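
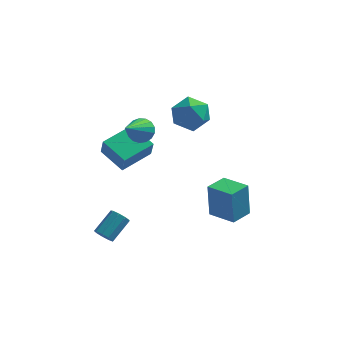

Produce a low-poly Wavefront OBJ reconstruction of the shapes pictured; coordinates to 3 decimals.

v 0.887 1.831 2.988
v 1.462 2.25 2.116
v 0.698 0.25 2.104
v 1.273 0.669 1.232
v 1.798 0.463 2.205
v 1.915 1.44 2.751
v 0.245 1.06 1.469
v 0.362 2.037 2.015
v 1.064 1.773 1.177
v 2.025 1.404 1.632
v 0.135 1.096 2.588
v 1.096 0.727 3.043
v 3.689 -4.169 -1.693
v 3.564 -3.955 0.181
v 2.451 -3.323 -1.872
v 2.326 -3.109 0.002
v 4.394 -3.151 -1.762
v 4.269 -2.937 0.112
v 3.156 -2.305 -1.941
v 3.031 -2.091 -0.067
v -2.741 -3.361 -3.978
v -2.253 -3.648 -4.045
v -1.551 -2.646 -3.229
v -2.039 -2.359 -3.162
v -2.294 -3.386 -4.331
v -1.592 -2.385 -3.515
v -2.544 -3.113 -4.452
v -1.843 -2.111 -3.636
v -2.886 -2.955 -4.351
v -2.185 -1.953 -3.535
v -3.16 -2.987 -4.075
v -2.459 -1.986 -3.26
v -3.238 -3.195 -3.754
v -2.536 -2.193 -2.939
v -3.083 -3.479 -3.538
v -2.381 -2.478 -2.722
v -2.768 -3.709 -3.527
v -2.066 -2.707 -2.712
v -2.44 -3.775 -3.727
v -1.738 -2.774 -2.912
v -3.128 -1.114 0.672
v -2.948 -1.536 1.727
v -1.874 0.234 0.998
v -1.694 -0.188 2.053
v -1.946 -2.072 0.087
v -1.766 -2.494 1.142
v -0.692 -0.724 0.413
v -0.512 -1.146 1.468
v -1.089 -1.403 2.614
v -0.523 -1.815 2.377
v -1.671 -2.897 3.826
v -0.39 -1.642 2.655
v -0.417 -1.413 2.924
v -0.599 -1.182 3.122
v -0.892 -1.001 3.204
v -1.231 -0.913 3.151
v -1.537 -0.936 2.974
v -1.741 -1.067 2.716
v -1.795 -1.274 2.434
v -1.688 -1.511 2.193
v -1.444 -1.723 2.049
v -1.118 -1.861 2.034
v -0.786 -1.895 2.153
f 1 12 6
f 1 6 2
f 1 2 8
f 1 8 11
f 1 11 12
f 2 6 10
f 6 12 5
f 12 11 3
f 11 8 7
f 8 2 9
f 4 10 5
f 4 5 3
f 4 3 7
f 4 7 9
f 4 9 10
f 5 10 6
f 3 5 12
f 7 3 11
f 9 7 8
f 10 9 2
f 14 16 13
f 17 14 13
f 13 16 15
f 15 17 13
f 14 20 16
f 18 14 17
f 18 20 14
f 16 20 15
f 19 17 15
f 15 20 19
f 19 18 17
f 20 18 19
f 22 21 25
f 22 25 23
f 23 25 26
f 23 26 24
f 25 21 27
f 25 27 26
f 26 27 28
f 26 28 24
f 27 21 29
f 27 29 28
f 28 29 30
f 28 30 24
f 29 21 31
f 29 31 30
f 30 31 32
f 30 32 24
f 31 21 33
f 31 33 32
f 32 33 34
f 32 34 24
f 33 21 35
f 33 35 34
f 34 35 36
f 34 36 24
f 35 21 37
f 35 37 36
f 36 37 38
f 36 38 24
f 37 21 39
f 37 39 38
f 38 39 40
f 38 40 24
f 39 21 22
f 39 22 40
f 40 22 23
f 40 23 24
f 42 44 41
f 45 42 41
f 41 44 43
f 43 45 41
f 42 48 44
f 46 42 45
f 46 48 42
f 44 48 43
f 47 45 43
f 43 48 47
f 47 46 45
f 48 46 47
f 50 49 52
f 50 52 51
f 52 49 53
f 52 53 51
f 53 49 54
f 53 54 51
f 54 49 55
f 54 55 51
f 55 49 56
f 55 56 51
f 56 49 57
f 56 57 51
f 57 49 58
f 57 58 51
f 58 49 59
f 58 59 51
f 59 49 60
f 59 60 51
f 60 49 61
f 60 61 51
f 61 49 62
f 61 62 51
f 62 49 63
f 62 63 51
f 63 49 50
f 63 50 51



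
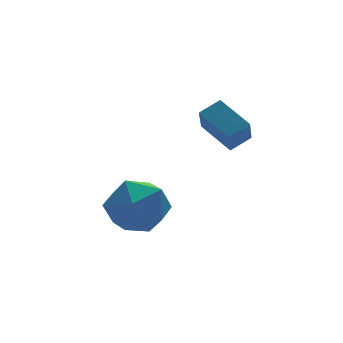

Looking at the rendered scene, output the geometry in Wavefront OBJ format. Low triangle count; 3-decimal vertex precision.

v -1.236 2.254 3.787
v -1.708 3.494 4.465
v -0.835 2.937 2.819
v -1.308 4.176 3.498
v -0.432 2.344 4.182
v -0.905 3.583 4.861
v -0.032 3.026 3.215
v -0.504 4.266 3.893
v -4.992 3.771 0.75
v -4.482 4.138 -0.332
v -3.178 3.142 1.392
v -2.668 3.509 0.31
v -3.092 4.361 1.123
v -4.213 4.749 0.726
v -3.447 2.531 0.334
v -4.568 2.919 -0.063
v -3.527 3.372 -0.589
v -3.307 4.503 -0.101
v -4.353 2.777 1.161
v -4.133 3.908 1.649
f 2 4 1
f 5 2 1
f 1 4 3
f 3 5 1
f 2 8 4
f 6 2 5
f 6 8 2
f 4 8 3
f 7 5 3
f 3 8 7
f 7 6 5
f 8 6 7
f 9 20 14
f 9 14 10
f 9 10 16
f 9 16 19
f 9 19 20
f 10 14 18
f 14 20 13
f 20 19 11
f 19 16 15
f 16 10 17
f 12 18 13
f 12 13 11
f 12 11 15
f 12 15 17
f 12 17 18
f 13 18 14
f 11 13 20
f 15 11 19
f 17 15 16
f 18 17 10



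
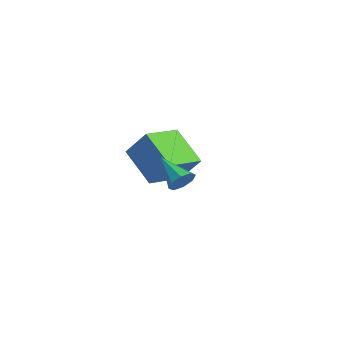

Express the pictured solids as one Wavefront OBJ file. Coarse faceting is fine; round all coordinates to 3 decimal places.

v 3.635 -3.159 2.112
v 3.901 -3.321 2.59
v 2.365 -3.481 2.708
v 3.795 -2.898 2.593
v 3.596 -2.628 2.314
v 3.42 -2.669 1.917
v 3.37 -2.997 1.634
v 3.476 -3.42 1.631
v 3.675 -3.691 1.91
v 3.851 -3.65 2.307
v -0.781 -1.43 -0.975
v -0.114 -2.968 -0.439
v -2.339 -1.789 -0.065
v -1.672 -3.327 0.471
v -0.248 -0.793 0.189
v 0.419 -2.331 0.725
v -1.806 -1.152 1.099
v -1.139 -2.69 1.635
f 2 1 4
f 2 4 3
f 4 1 5
f 4 5 3
f 5 1 6
f 5 6 3
f 6 1 7
f 6 7 3
f 7 1 8
f 7 8 3
f 8 1 9
f 8 9 3
f 9 1 10
f 9 10 3
f 10 1 2
f 10 2 3
f 12 14 11
f 15 12 11
f 11 14 13
f 13 15 11
f 12 18 14
f 16 12 15
f 16 18 12
f 14 18 13
f 17 15 13
f 13 18 17
f 17 16 15
f 18 16 17



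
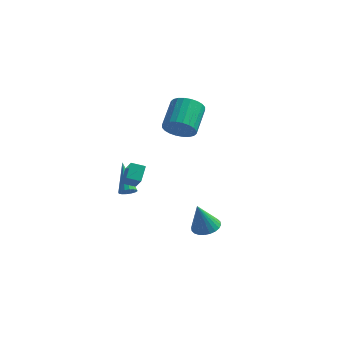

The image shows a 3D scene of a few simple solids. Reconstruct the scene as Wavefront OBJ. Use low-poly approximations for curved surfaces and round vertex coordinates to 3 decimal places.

v -0.09 2.919 1.22
v 0.252 2.494 2.035
v 0.152 4.177 2.954
v -0.19 4.601 2.14
v 0.577 2.605 1.867
v 0.477 4.288 2.786
v 0.8 2.764 1.6
v 0.7 4.447 2.519
v 0.888 2.947 1.276
v 0.788 4.629 2.195
v 0.827 3.125 0.943
v 0.727 4.807 1.862
v 0.626 3.272 0.652
v 0.526 4.954 1.572
v 0.317 3.365 0.448
v 0.217 5.047 1.368
v -0.055 3.39 0.362
v -0.155 5.072 1.281
v -0.432 3.343 0.406
v -0.532 5.026 1.325
v -0.757 3.232 0.574
v -0.857 4.915 1.493
v -0.98 3.073 0.841
v -1.08 4.756 1.76
v -1.068 2.891 1.165
v -1.168 4.573 2.084
v -1.007 2.713 1.498
v -1.107 4.395 2.417
v -0.806 2.566 1.788
v -0.906 4.248 2.708
v -0.497 2.473 1.992
v -0.597 4.155 2.912
v -0.125 2.448 2.079
v -0.225 4.13 2.998
v 3.545 -3.089 -1.818
v 3.993 -3.738 -1.852
v 3.175 -3.431 -0.142
v 4.2 -3.527 -1.763
v 4.306 -3.249 -1.683
v 4.297 -2.947 -1.623
v 4.173 -2.666 -1.593
v 3.953 -2.45 -1.597
v 3.672 -2.331 -1.635
v 3.371 -2.327 -1.7
v 3.096 -2.439 -1.784
v 2.89 -2.65 -1.873
v 2.783 -2.928 -1.953
v 2.792 -3.231 -2.013
v 2.916 -3.511 -2.043
v 3.136 -3.727 -2.039
v 3.418 -3.846 -2.001
v 3.719 -3.85 -1.935
v -2.326 0.91 -3.071
v -1.93 0.822 -2.731
v -3.174 2.27 -1.729
v -1.844 1.03 -2.887
v -1.887 1.206 -3.093
v -2.048 1.303 -3.293
v -2.284 1.295 -3.434
v -2.531 1.183 -3.477
v -2.723 0.999 -3.411
v -2.809 0.791 -3.255
v -2.766 0.615 -3.049
v -2.605 0.518 -2.849
v -2.369 0.526 -2.709
v -2.122 0.637 -2.665
v -1.997 -0.883 -1.176
v -1.388 -1.651 -0.134
v -2.053 -0.055 -0.533
v -1.443 -0.822 0.508
v -1.257 -0.638 -1.428
v -0.647 -1.405 -0.387
v -1.312 0.191 -0.786
v -0.703 -0.577 0.256
f 2 1 5
f 2 5 3
f 3 5 6
f 3 6 4
f 5 1 7
f 5 7 6
f 6 7 8
f 6 8 4
f 7 1 9
f 7 9 8
f 8 9 10
f 8 10 4
f 9 1 11
f 9 11 10
f 10 11 12
f 10 12 4
f 11 1 13
f 11 13 12
f 12 13 14
f 12 14 4
f 13 1 15
f 13 15 14
f 14 15 16
f 14 16 4
f 15 1 17
f 15 17 16
f 16 17 18
f 16 18 4
f 17 1 19
f 17 19 18
f 18 19 20
f 18 20 4
f 19 1 21
f 19 21 20
f 20 21 22
f 20 22 4
f 21 1 23
f 21 23 22
f 22 23 24
f 22 24 4
f 23 1 25
f 23 25 24
f 24 25 26
f 24 26 4
f 25 1 27
f 25 27 26
f 26 27 28
f 26 28 4
f 27 1 29
f 27 29 28
f 28 29 30
f 28 30 4
f 29 1 31
f 29 31 30
f 30 31 32
f 30 32 4
f 31 1 33
f 31 33 32
f 32 33 34
f 32 34 4
f 33 1 2
f 33 2 34
f 34 2 3
f 34 3 4
f 36 35 38
f 36 38 37
f 38 35 39
f 38 39 37
f 39 35 40
f 39 40 37
f 40 35 41
f 40 41 37
f 41 35 42
f 41 42 37
f 42 35 43
f 42 43 37
f 43 35 44
f 43 44 37
f 44 35 45
f 44 45 37
f 45 35 46
f 45 46 37
f 46 35 47
f 46 47 37
f 47 35 48
f 47 48 37
f 48 35 49
f 48 49 37
f 49 35 50
f 49 50 37
f 50 35 51
f 50 51 37
f 51 35 52
f 51 52 37
f 52 35 36
f 52 36 37
f 54 53 56
f 54 56 55
f 56 53 57
f 56 57 55
f 57 53 58
f 57 58 55
f 58 53 59
f 58 59 55
f 59 53 60
f 59 60 55
f 60 53 61
f 60 61 55
f 61 53 62
f 61 62 55
f 62 53 63
f 62 63 55
f 63 53 64
f 63 64 55
f 64 53 65
f 64 65 55
f 65 53 66
f 65 66 55
f 66 53 54
f 66 54 55
f 68 70 67
f 71 68 67
f 67 70 69
f 69 71 67
f 68 74 70
f 72 68 71
f 72 74 68
f 70 74 69
f 73 71 69
f 69 74 73
f 73 72 71
f 74 72 73



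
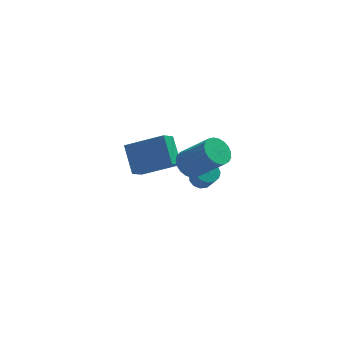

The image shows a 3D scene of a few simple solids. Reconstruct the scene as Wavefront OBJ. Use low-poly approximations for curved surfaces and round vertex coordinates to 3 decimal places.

v 1.587 2.301 -3.796
v 2.115 2.631 -3.698
v 2.38 1.889 -2.626
v 1.853 1.559 -2.724
v 1.858 2.798 -3.519
v 2.123 2.056 -2.447
v 1.515 2.807 -3.428
v 1.78 2.065 -2.356
v 1.195 2.655 -3.453
v 1.46 1.914 -2.382
v 1 2.391 -3.588
v 1.265 1.649 -2.516
v 0.991 2.098 -3.788
v 1.256 1.357 -2.717
v 1.171 1.87 -3.991
v 1.437 1.128 -2.92
v 1.484 1.778 -4.132
v 1.749 1.036 -3.06
v 1.83 1.852 -4.166
v 2.095 1.111 -3.095
v 2.098 2.069 -4.083
v 2.363 1.327 -3.011
v 2.205 2.359 -3.908
v 2.47 1.617 -2.837
v -1.552 -0.727 -0.727
v -2.054 -1.463 -0.032
v -1.843 0.509 0.374
v -2.345 -0.227 1.068
v 0.285 -1.113 0.192
v -0.217 -1.849 0.886
v -0.006 0.123 1.292
v -0.508 -0.613 1.987
v 0.478 -2.987 1.751
v 1.084 -2.995 1.244
v 2.309 -3.742 2.723
v 1.702 -3.733 3.229
v 1.109 -2.695 1.375
v 2.333 -3.442 2.854
v 1.024 -2.445 1.571
v 2.249 -3.192 3.05
v 0.845 -2.289 1.798
v 2.07 -3.036 3.277
v 0.603 -2.254 2.017
v 1.828 -3 3.496
v 0.339 -2.345 2.19
v 1.564 -3.092 3.668
v 0.099 -2.547 2.287
v 1.324 -3.294 3.765
v -0.076 -2.825 2.291
v 1.149 -3.572 3.769
v -0.155 -3.131 2.202
v 1.07 -3.878 3.68
v -0.124 -3.412 2.034
v 1.1 -4.159 3.513
v 0.01 -3.62 1.818
v 1.235 -4.367 3.297
v 0.226 -3.718 1.59
v 1.45 -4.465 3.069
v 0.484 -3.689 1.39
v 1.709 -4.436 2.868
v 0.742 -3.539 1.252
v 1.967 -4.286 2.731
v 0.954 -3.294 1.201
v 2.179 -4.041 2.679
f 2 1 5
f 2 5 3
f 3 5 6
f 3 6 4
f 5 1 7
f 5 7 6
f 6 7 8
f 6 8 4
f 7 1 9
f 7 9 8
f 8 9 10
f 8 10 4
f 9 1 11
f 9 11 10
f 10 11 12
f 10 12 4
f 11 1 13
f 11 13 12
f 12 13 14
f 12 14 4
f 13 1 15
f 13 15 14
f 14 15 16
f 14 16 4
f 15 1 17
f 15 17 16
f 16 17 18
f 16 18 4
f 17 1 19
f 17 19 18
f 18 19 20
f 18 20 4
f 19 1 21
f 19 21 20
f 20 21 22
f 20 22 4
f 21 1 23
f 21 23 22
f 22 23 24
f 22 24 4
f 23 1 2
f 23 2 24
f 24 2 3
f 24 3 4
f 26 28 25
f 29 26 25
f 25 28 27
f 27 29 25
f 26 32 28
f 30 26 29
f 30 32 26
f 28 32 27
f 31 29 27
f 27 32 31
f 31 30 29
f 32 30 31
f 34 33 37
f 34 37 35
f 35 37 38
f 35 38 36
f 37 33 39
f 37 39 38
f 38 39 40
f 38 40 36
f 39 33 41
f 39 41 40
f 40 41 42
f 40 42 36
f 41 33 43
f 41 43 42
f 42 43 44
f 42 44 36
f 43 33 45
f 43 45 44
f 44 45 46
f 44 46 36
f 45 33 47
f 45 47 46
f 46 47 48
f 46 48 36
f 47 33 49
f 47 49 48
f 48 49 50
f 48 50 36
f 49 33 51
f 49 51 50
f 50 51 52
f 50 52 36
f 51 33 53
f 51 53 52
f 52 53 54
f 52 54 36
f 53 33 55
f 53 55 54
f 54 55 56
f 54 56 36
f 55 33 57
f 55 57 56
f 56 57 58
f 56 58 36
f 57 33 59
f 57 59 58
f 58 59 60
f 58 60 36
f 59 33 61
f 59 61 60
f 60 61 62
f 60 62 36
f 61 33 63
f 61 63 62
f 62 63 64
f 62 64 36
f 63 33 34
f 63 34 64
f 64 34 35
f 64 35 36



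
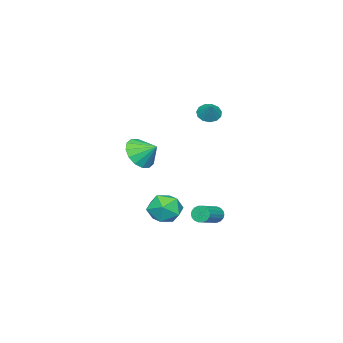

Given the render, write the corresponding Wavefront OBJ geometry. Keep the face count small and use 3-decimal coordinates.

v -4.011 0.657 2.032
v -3.66 0.08 2.116
v -3.389 1.143 2.768
v -3.483 0.275 1.837
v -3.473 0.591 1.621
v -3.634 0.928 1.535
v -3.915 1.179 1.606
v -4.226 1.264 1.813
v -4.469 1.156 2.089
v -4.567 0.89 2.347
v -4.488 0.55 2.505
v -4.257 0.244 2.512
v -3.949 0.069 2.367
v -0.467 -1.416 -0.151
v -0.005 -1.947 0.655
v -0.493 -0.404 0.531
v 0.416 -1.738 0.362
v 0.6 -1.443 -0.069
v 0.498 -1.14 -0.522
v 0.138 -0.912 -0.875
v -0.384 -0.818 -1.035
v -0.929 -0.885 -0.957
v -1.349 -1.094 -0.663
v -1.533 -1.389 -0.232
v -1.432 -1.691 0.221
v -1.072 -1.92 0.574
v -0.549 -2.013 0.733
v 2.468 2.941 -1.998
v 3.066 2.937 -1.158
v 3.394 1.723 -2.662
v 3.992 1.719 -1.822
v 3.019 1.384 -1.764
v 2.447 2.137 -1.353
v 4.013 2.523 -2.467
v 3.441 3.276 -2.056
v 4.021 2.679 -1.448
v 3.406 1.975 -1.014
v 3.054 2.685 -2.806
v 2.439 1.981 -2.372
v -0.17 3.231 -3.429
v 0.015 2.992 -3.876
v 1.456 2.99 -3.278
v 1.27 3.229 -2.831
v 0.036 3.225 -3.928
v 1.477 3.224 -3.33
v 0.017 3.46 -3.88
v 1.458 3.459 -3.283
v -0.039 3.65 -3.744
v 1.402 3.648 -3.146
v -0.122 3.756 -3.545
v 1.319 3.754 -2.947
v -0.214 3.758 -3.323
v 1.227 3.757 -2.725
v -0.297 3.656 -3.122
v 1.144 3.655 -2.524
v -0.356 3.47 -2.982
v 1.085 3.468 -2.384
v -0.377 3.236 -2.93
v 1.064 3.235 -2.332
v -0.358 3.001 -2.977
v 1.083 3 -2.38
v -0.302 2.812 -3.114
v 1.139 2.81 -2.516
v -0.219 2.706 -3.313
v 1.222 2.704 -2.715
v -0.127 2.703 -3.535
v 1.314 2.702 -2.937
v -0.044 2.805 -3.736
v 1.397 2.804 -3.138
f 2 1 4
f 2 4 3
f 4 1 5
f 4 5 3
f 5 1 6
f 5 6 3
f 6 1 7
f 6 7 3
f 7 1 8
f 7 8 3
f 8 1 9
f 8 9 3
f 9 1 10
f 9 10 3
f 10 1 11
f 10 11 3
f 11 1 12
f 11 12 3
f 12 1 13
f 12 13 3
f 13 1 2
f 13 2 3
f 15 14 17
f 15 17 16
f 17 14 18
f 17 18 16
f 18 14 19
f 18 19 16
f 19 14 20
f 19 20 16
f 20 14 21
f 20 21 16
f 21 14 22
f 21 22 16
f 22 14 23
f 22 23 16
f 23 14 24
f 23 24 16
f 24 14 25
f 24 25 16
f 25 14 26
f 25 26 16
f 26 14 27
f 26 27 16
f 27 14 15
f 27 15 16
f 28 39 33
f 28 33 29
f 28 29 35
f 28 35 38
f 28 38 39
f 29 33 37
f 33 39 32
f 39 38 30
f 38 35 34
f 35 29 36
f 31 37 32
f 31 32 30
f 31 30 34
f 31 34 36
f 31 36 37
f 32 37 33
f 30 32 39
f 34 30 38
f 36 34 35
f 37 36 29
f 41 40 44
f 41 44 42
f 42 44 45
f 42 45 43
f 44 40 46
f 44 46 45
f 45 46 47
f 45 47 43
f 46 40 48
f 46 48 47
f 47 48 49
f 47 49 43
f 48 40 50
f 48 50 49
f 49 50 51
f 49 51 43
f 50 40 52
f 50 52 51
f 51 52 53
f 51 53 43
f 52 40 54
f 52 54 53
f 53 54 55
f 53 55 43
f 54 40 56
f 54 56 55
f 55 56 57
f 55 57 43
f 56 40 58
f 56 58 57
f 57 58 59
f 57 59 43
f 58 40 60
f 58 60 59
f 59 60 61
f 59 61 43
f 60 40 62
f 60 62 61
f 61 62 63
f 61 63 43
f 62 40 64
f 62 64 63
f 63 64 65
f 63 65 43
f 64 40 66
f 64 66 65
f 65 66 67
f 65 67 43
f 66 40 68
f 66 68 67
f 67 68 69
f 67 69 43
f 68 40 41
f 68 41 69
f 69 41 42
f 69 42 43



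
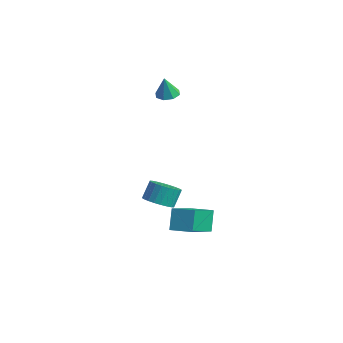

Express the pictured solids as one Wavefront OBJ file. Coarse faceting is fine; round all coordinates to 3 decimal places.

v -3.685 -0.342 2.164
v -3.389 -0.845 2.076
v -3.695 -0.538 3.256
v -3.115 -0.492 2.142
v -3.174 -0.051 2.221
v -3.533 0.219 2.266
v -3.981 0.161 2.251
v -4.255 -0.192 2.185
v -4.195 -0.632 2.107
v -3.836 -0.903 2.061
v -2.306 -2.116 -3.765
v -1.686 -2.487 -3.446
v -1.793 -1.934 -2.596
v -2.414 -1.564 -2.915
v -1.549 -2.248 -3.584
v -1.656 -1.696 -2.734
v -1.527 -1.989 -3.75
v -1.634 -1.436 -2.899
v -1.624 -1.75 -3.918
v -1.731 -1.197 -3.067
v -1.824 -1.566 -4.062
v -1.931 -1.013 -3.212
v -2.098 -1.466 -4.162
v -2.205 -0.913 -3.312
v -2.404 -1.465 -4.201
v -2.511 -0.912 -3.351
v -2.695 -1.563 -4.174
v -2.802 -1.01 -3.324
v -2.927 -1.746 -4.084
v -3.034 -1.193 -3.234
v -3.064 -1.984 -3.946
v -3.171 -1.432 -3.096
v -3.086 -2.244 -3.781
v -3.193 -1.691 -2.93
v -2.989 -2.483 -3.613
v -3.096 -1.93 -2.762
v -2.789 -2.667 -3.468
v -2.896 -2.114 -2.618
v -2.515 -2.767 -3.368
v -2.622 -2.214 -2.518
v -2.209 -2.768 -3.329
v -2.316 -2.215 -2.479
v -1.918 -2.67 -3.356
v -2.025 -2.117 -2.506
v 0.761 -2.814 -2.269
v 1.44 -4.527 -1.143
v 1.707 -2.338 -2.117
v 2.387 -4.052 -0.991
v 1.153 -3.288 -3.229
v 1.833 -5.002 -2.103
v 2.1 -2.813 -3.077
v 2.779 -4.526 -1.951
f 2 1 4
f 2 4 3
f 4 1 5
f 4 5 3
f 5 1 6
f 5 6 3
f 6 1 7
f 6 7 3
f 7 1 8
f 7 8 3
f 8 1 9
f 8 9 3
f 9 1 10
f 9 10 3
f 10 1 2
f 10 2 3
f 12 11 15
f 12 15 13
f 13 15 16
f 13 16 14
f 15 11 17
f 15 17 16
f 16 17 18
f 16 18 14
f 17 11 19
f 17 19 18
f 18 19 20
f 18 20 14
f 19 11 21
f 19 21 20
f 20 21 22
f 20 22 14
f 21 11 23
f 21 23 22
f 22 23 24
f 22 24 14
f 23 11 25
f 23 25 24
f 24 25 26
f 24 26 14
f 25 11 27
f 25 27 26
f 26 27 28
f 26 28 14
f 27 11 29
f 27 29 28
f 28 29 30
f 28 30 14
f 29 11 31
f 29 31 30
f 30 31 32
f 30 32 14
f 31 11 33
f 31 33 32
f 32 33 34
f 32 34 14
f 33 11 35
f 33 35 34
f 34 35 36
f 34 36 14
f 35 11 37
f 35 37 36
f 36 37 38
f 36 38 14
f 37 11 39
f 37 39 38
f 38 39 40
f 38 40 14
f 39 11 41
f 39 41 40
f 40 41 42
f 40 42 14
f 41 11 43
f 41 43 42
f 42 43 44
f 42 44 14
f 43 11 12
f 43 12 44
f 44 12 13
f 44 13 14
f 46 48 45
f 49 46 45
f 45 48 47
f 47 49 45
f 46 52 48
f 50 46 49
f 50 52 46
f 48 52 47
f 51 49 47
f 47 52 51
f 51 50 49
f 52 50 51



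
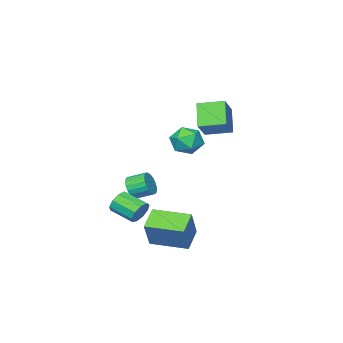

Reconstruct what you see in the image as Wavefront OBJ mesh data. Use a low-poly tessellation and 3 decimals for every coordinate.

v 0.521 -1.731 -3.083
v 0.998 -1.826 -3.654
v 1.357 -3.184 -3.128
v 0.879 -3.089 -2.557
v 1.24 -1.609 -3.258
v 1.599 -2.966 -2.731
v 1.145 -1.448 -2.779
v 1.504 -2.806 -2.253
v 0.758 -1.42 -2.444
v 1.117 -2.778 -1.917
v 0.26 -1.538 -2.407
v 0.619 -2.895 -1.88
v -0.116 -1.746 -2.687
v 0.243 -3.103 -2.16
v -0.194 -1.947 -3.152
v 0.164 -3.305 -2.626
v 0.062 -2.047 -3.585
v 0.421 -3.405 -3.059
v 0.532 -1.999 -3.783
v 0.891 -3.357 -3.257
v -3.505 -1.249 3.325
v -2.4 -0.609 4.371
v -4.431 -0.087 3.592
v -3.327 0.553 4.638
v -2.813 -0.413 2.082
v -1.709 0.227 3.128
v -3.74 0.749 2.349
v -2.635 1.389 3.395
v 1.037 0.222 -3.274
v 1.836 0.72 -1.647
v 0.017 2.045 -3.332
v 0.816 2.544 -1.705
v 2.104 0.796 -3.975
v 2.903 1.295 -2.348
v 1.084 2.62 -4.033
v 1.883 3.118 -2.406
v -0.29 -3.365 -2.025
v 0.191 -3.328 -1.424
v -0.409 -2.498 -0.995
v -0.89 -2.535 -1.595
v 0.326 -3.123 -1.631
v -0.274 -2.294 -1.201
v 0.354 -2.96 -1.905
v -0.246 -2.131 -1.475
v 0.271 -2.868 -2.2
v -0.329 -2.038 -1.77
v 0.091 -2.861 -2.465
v -0.509 -2.032 -2.035
v -0.154 -2.941 -2.653
v -0.755 -2.112 -2.224
v -0.424 -3.095 -2.733
v -1.024 -2.265 -2.304
v -0.67 -3.295 -2.691
v -1.27 -2.466 -2.261
v -0.851 -3.507 -2.533
v -1.451 -2.678 -2.104
v -0.934 -3.695 -2.287
v -1.534 -2.865 -1.858
v -0.906 -3.825 -1.996
v -1.506 -2.996 -1.567
v -0.772 -3.876 -1.71
v -1.372 -3.047 -1.281
v -0.554 -3.839 -1.479
v -1.154 -3.009 -1.049
v -0.291 -3.719 -1.341
v -0.891 -2.89 -0.912
v -0.027 -3.538 -1.322
v -0.627 -2.709 -0.893
v -1.892 -0.446 1.305
v -1.487 -1.101 1.957
v -3.173 -1.439 1.103
v -2.768 -2.094 1.755
v -3.112 -1.204 2.083
v -2.321 -0.59 2.208
v -2.339 -1.95 0.852
v -1.548 -1.336 0.977
v -1.763 -2.031 1.677
v -2.241 -1.57 2.438
v -2.419 -0.97 0.622
v -2.897 -0.509 1.383
f 2 1 5
f 2 5 3
f 3 5 6
f 3 6 4
f 5 1 7
f 5 7 6
f 6 7 8
f 6 8 4
f 7 1 9
f 7 9 8
f 8 9 10
f 8 10 4
f 9 1 11
f 9 11 10
f 10 11 12
f 10 12 4
f 11 1 13
f 11 13 12
f 12 13 14
f 12 14 4
f 13 1 15
f 13 15 14
f 14 15 16
f 14 16 4
f 15 1 17
f 15 17 16
f 16 17 18
f 16 18 4
f 17 1 19
f 17 19 18
f 18 19 20
f 18 20 4
f 19 1 2
f 19 2 20
f 20 2 3
f 20 3 4
f 22 24 21
f 25 22 21
f 21 24 23
f 23 25 21
f 22 28 24
f 26 22 25
f 26 28 22
f 24 28 23
f 27 25 23
f 23 28 27
f 27 26 25
f 28 26 27
f 30 32 29
f 33 30 29
f 29 32 31
f 31 33 29
f 30 36 32
f 34 30 33
f 34 36 30
f 32 36 31
f 35 33 31
f 31 36 35
f 35 34 33
f 36 34 35
f 38 37 41
f 38 41 39
f 39 41 42
f 39 42 40
f 41 37 43
f 41 43 42
f 42 43 44
f 42 44 40
f 43 37 45
f 43 45 44
f 44 45 46
f 44 46 40
f 45 37 47
f 45 47 46
f 46 47 48
f 46 48 40
f 47 37 49
f 47 49 48
f 48 49 50
f 48 50 40
f 49 37 51
f 49 51 50
f 50 51 52
f 50 52 40
f 51 37 53
f 51 53 52
f 52 53 54
f 52 54 40
f 53 37 55
f 53 55 54
f 54 55 56
f 54 56 40
f 55 37 57
f 55 57 56
f 56 57 58
f 56 58 40
f 57 37 59
f 57 59 58
f 58 59 60
f 58 60 40
f 59 37 61
f 59 61 60
f 60 61 62
f 60 62 40
f 61 37 63
f 61 63 62
f 62 63 64
f 62 64 40
f 63 37 65
f 63 65 64
f 64 65 66
f 64 66 40
f 65 37 67
f 65 67 66
f 66 67 68
f 66 68 40
f 67 37 38
f 67 38 68
f 68 38 39
f 68 39 40
f 69 80 74
f 69 74 70
f 69 70 76
f 69 76 79
f 69 79 80
f 70 74 78
f 74 80 73
f 80 79 71
f 79 76 75
f 76 70 77
f 72 78 73
f 72 73 71
f 72 71 75
f 72 75 77
f 72 77 78
f 73 78 74
f 71 73 80
f 75 71 79
f 77 75 76
f 78 77 70



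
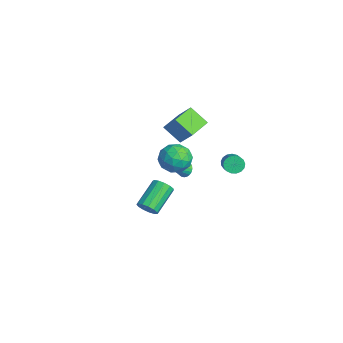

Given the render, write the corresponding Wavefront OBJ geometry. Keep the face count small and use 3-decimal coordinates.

v -4.914 0.59 2.364
v -4.014 1.08 3.54
v -4.089 1.414 1.389
v -3.189 1.905 2.565
v -3.931 -0.665 2.135
v -3.031 -0.174 3.311
v -3.106 0.16 1.16
v -2.206 0.65 2.336
v 1.821 1.821 2.453
v 2.138 2.137 2.01
v 3.255 1.935 2.663
v 2.939 1.619 3.107
v 2.06 2.35 2.209
v 3.177 2.148 2.862
v 1.928 2.442 2.463
v 3.045 2.24 3.117
v 1.771 2.391 2.716
v 2.888 2.19 3.369
v 1.625 2.21 2.908
v 2.743 2.008 3.562
v 1.525 1.94 2.996
v 2.642 1.738 3.65
v 1.493 1.642 2.96
v 2.61 1.44 3.614
v 1.535 1.385 2.808
v 2.653 1.184 3.461
v 1.644 1.229 2.574
v 2.761 1.027 3.228
v 1.793 1.207 2.313
v 2.91 1.006 2.966
v 1.948 1.327 2.084
v 3.066 1.125 2.737
v 2.075 1.559 1.939
v 3.192 1.358 2.593
v 2.143 1.852 1.913
v 3.26 1.65 2.566
v 0.744 -0.3 2.926
v 1.226 -0.713 2.049
v 0.614 -1.907 3.611
v 1.096 -2.32 2.734
v 1.661 -1.707 3.425
v 1.742 -0.713 3.001
v 0.098 -1.907 2.659
v 0.179 -0.913 2.235
v 0.827 -1.706 1.884
v 1.794 -1.582 2.357
v 0.046 -1.038 3.303
v 1.013 -0.914 3.776
v 0.997 -0.365 2.427
v 0.843 -2.255 3.233
v 1.176 -1.894 3.639
v 1.459 -2.137 3.123
v 1.3 -0.365 2.987
v 1.583 -0.608 2.471
v 1.839 -1.192 3.28
v 0.257 -2.012 3.189
v 0.54 -2.255 2.673
v 0.381 -0.483 2.537
v 0.664 -0.726 2.021
v 0.001 -1.428 2.38
v 1.046 -1.192 1.815
v 0.969 -2.137 2.217
v 0.382 -1.894 2.173
v 0.43 -1.31 1.924
v 1.614 -1.119 2.093
v 1.537 -2.064 2.496
v 1.869 -1.703 2.902
v 1.917 -1.119 2.653
v 1.379 -1.703 1.996
v 0.303 -0.556 3.164
v 0.226 -1.501 3.567
v -0.077 -1.501 3.007
v -0.029 -0.917 2.758
v 0.871 -0.483 3.443
v 0.794 -1.428 3.845
v 1.41 -1.31 3.736
v 1.458 -0.726 3.487
v 0.461 -0.917 3.664
v 4.341 -3.919 1.453
v 4.775 -3.965 1.975
v 3.713 -2.727 2.968
v 3.279 -2.681 2.447
v 4.902 -3.679 1.754
v 3.84 -2.441 2.747
v 4.851 -3.469 1.437
v 3.789 -2.231 2.431
v 4.638 -3.402 1.126
v 3.576 -2.164 2.119
v 4.33 -3.499 0.919
v 3.269 -2.261 1.912
v 4.027 -3.73 0.881
v 2.965 -2.491 1.874
v 3.823 -4.02 1.025
v 2.761 -2.782 2.018
v 3.783 -4.279 1.305
v 2.721 -3.04 2.298
v 3.921 -4.423 1.632
v 2.859 -3.185 2.626
v 4.192 -4.407 1.903
v 3.13 -3.169 2.896
v 4.51 -4.237 2.03
v 3.448 -2.998 3.024
v -2.185 0.184 -0.624
v -1.738 0.517 -0.377
v -1.775 -0.864 0.044
v -1.913 0.55 -0.219
v -2.129 0.526 -0.122
v -2.354 0.451 -0.103
v -2.554 0.335 -0.162
v -2.697 0.196 -0.292
v -2.762 0.056 -0.473
v -2.739 -0.065 -0.676
v -2.632 -0.148 -0.872
v -2.457 -0.181 -1.03
v -2.241 -0.158 -1.126
v -2.016 -0.082 -1.146
v -1.817 0.034 -1.087
v -1.674 0.173 -0.957
v -1.609 0.313 -0.776
v -1.631 0.434 -0.573
f 2 4 1
f 5 2 1
f 1 4 3
f 3 5 1
f 2 8 4
f 6 2 5
f 6 8 2
f 4 8 3
f 7 5 3
f 3 8 7
f 7 6 5
f 8 6 7
f 10 9 13
f 10 13 11
f 11 13 14
f 11 14 12
f 13 9 15
f 13 15 14
f 14 15 16
f 14 16 12
f 15 9 17
f 15 17 16
f 16 17 18
f 16 18 12
f 17 9 19
f 17 19 18
f 18 19 20
f 18 20 12
f 19 9 21
f 19 21 20
f 20 21 22
f 20 22 12
f 21 9 23
f 21 23 22
f 22 23 24
f 22 24 12
f 23 9 25
f 23 25 24
f 24 25 26
f 24 26 12
f 25 9 27
f 25 27 26
f 26 27 28
f 26 28 12
f 27 9 29
f 27 29 28
f 28 29 30
f 28 30 12
f 29 9 31
f 29 31 30
f 30 31 32
f 30 32 12
f 31 9 33
f 31 33 32
f 32 33 34
f 32 34 12
f 33 9 35
f 33 35 34
f 34 35 36
f 34 36 12
f 35 9 10
f 35 10 36
f 36 10 11
f 36 11 12
f 37 74 53
f 74 48 77
f 53 77 42
f 74 77 53
f 37 53 49
f 53 42 54
f 49 54 38
f 53 54 49
f 37 49 58
f 49 38 59
f 58 59 44
f 49 59 58
f 37 58 70
f 58 44 73
f 70 73 47
f 58 73 70
f 37 70 74
f 70 47 78
f 74 78 48
f 70 78 74
f 38 54 65
f 54 42 68
f 65 68 46
f 54 68 65
f 42 77 55
f 77 48 76
f 55 76 41
f 77 76 55
f 48 78 75
f 78 47 71
f 75 71 39
f 78 71 75
f 47 73 72
f 73 44 60
f 72 60 43
f 73 60 72
f 44 59 64
f 59 38 61
f 64 61 45
f 59 61 64
f 40 66 52
f 66 46 67
f 52 67 41
f 66 67 52
f 40 52 50
f 52 41 51
f 50 51 39
f 52 51 50
f 40 50 57
f 50 39 56
f 57 56 43
f 50 56 57
f 40 57 62
f 57 43 63
f 62 63 45
f 57 63 62
f 40 62 66
f 62 45 69
f 66 69 46
f 62 69 66
f 41 67 55
f 67 46 68
f 55 68 42
f 67 68 55
f 39 51 75
f 51 41 76
f 75 76 48
f 51 76 75
f 43 56 72
f 56 39 71
f 72 71 47
f 56 71 72
f 45 63 64
f 63 43 60
f 64 60 44
f 63 60 64
f 46 69 65
f 69 45 61
f 65 61 38
f 69 61 65
f 80 79 83
f 80 83 81
f 81 83 84
f 81 84 82
f 83 79 85
f 83 85 84
f 84 85 86
f 84 86 82
f 85 79 87
f 85 87 86
f 86 87 88
f 86 88 82
f 87 79 89
f 87 89 88
f 88 89 90
f 88 90 82
f 89 79 91
f 89 91 90
f 90 91 92
f 90 92 82
f 91 79 93
f 91 93 92
f 92 93 94
f 92 94 82
f 93 79 95
f 93 95 94
f 94 95 96
f 94 96 82
f 95 79 97
f 95 97 96
f 96 97 98
f 96 98 82
f 97 79 99
f 97 99 98
f 98 99 100
f 98 100 82
f 99 79 101
f 99 101 100
f 100 101 102
f 100 102 82
f 101 79 80
f 101 80 102
f 102 80 81
f 102 81 82
f 104 103 106
f 104 106 105
f 106 103 107
f 106 107 105
f 107 103 108
f 107 108 105
f 108 103 109
f 108 109 105
f 109 103 110
f 109 110 105
f 110 103 111
f 110 111 105
f 111 103 112
f 111 112 105
f 112 103 113
f 112 113 105
f 113 103 114
f 113 114 105
f 114 103 115
f 114 115 105
f 115 103 116
f 115 116 105
f 116 103 117
f 116 117 105
f 117 103 118
f 117 118 105
f 118 103 119
f 118 119 105
f 119 103 120
f 119 120 105
f 120 103 104
f 120 104 105



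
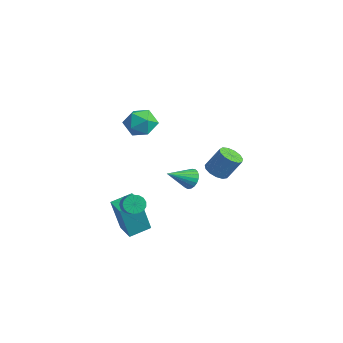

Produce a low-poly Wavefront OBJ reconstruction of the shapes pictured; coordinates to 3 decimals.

v -3.046 -3.498 -3.964
v -2.954 -4.068 -1.914
v -2.984 -2.352 -3.648
v -2.891 -2.922 -1.598
v -2.009 -3.538 -4.022
v -1.916 -4.108 -1.972
v -1.946 -2.392 -3.706
v -1.854 -2.962 -1.656
v -1.905 -3.485 -1.684
v -1.574 -3.182 -2.036
v -0.624 -3.492 -1.407
v -0.955 -3.795 -1.056
v -1.644 -3.004 -1.842
v -0.694 -3.313 -1.213
v -1.774 -2.935 -1.612
v -0.824 -3.245 -0.983
v -1.934 -2.993 -1.398
v -0.984 -3.302 -0.77
v -2.087 -3.164 -1.251
v -1.137 -3.473 -0.622
v -2.199 -3.408 -1.202
v -1.249 -3.717 -0.574
v -2.243 -3.67 -1.264
v -1.293 -3.979 -0.636
v -2.21 -3.889 -1.422
v -1.26 -4.199 -0.794
v -2.107 -4.017 -1.641
v -1.157 -4.326 -1.012
v -1.957 -4.022 -1.869
v -1.008 -4.331 -1.24
v -1.796 -3.905 -2.055
v -0.846 -4.214 -1.426
v -1.66 -3.691 -2.156
v -0.71 -4 -1.527
v -1.579 -3.43 -2.149
v -0.63 -3.74 -1.52
v -2.181 1.391 -0.898
v -1.534 1.361 -1.105
v -1.131 1.96 0.071
v -1.779 1.989 0.278
v -1.672 1.697 -1.229
v -1.269 2.296 -0.052
v -1.972 1.935 -1.247
v -1.569 2.534 -0.071
v -2.338 2 -1.155
v -1.935 2.599 0.021
v -2.654 1.872 -0.981
v -2.251 2.471 0.195
v -2.821 1.591 -0.781
v -2.418 2.19 0.395
v -2.784 1.246 -0.618
v -2.381 1.845 0.558
v -2.556 0.947 -0.544
v -2.153 1.546 0.632
v -2.209 0.789 -0.582
v -1.806 1.388 0.594
v -1.854 0.822 -0.721
v -1.451 1.421 0.455
v -1.602 1.035 -0.916
v -1.199 1.634 0.261
v -3.139 0.493 -1.707
v -2.74 0.713 -1.257
v -3.221 -0.813 -0.993
v -2.978 0.782 -1.159
v -3.243 0.801 -1.156
v -3.491 0.766 -1.248
v -3.677 0.684 -1.419
v -3.771 0.569 -1.64
v -3.755 0.441 -1.873
v -3.632 0.322 -2.077
v -3.424 0.232 -2.217
v -3.167 0.187 -2.269
v -2.905 0.195 -2.223
v -2.683 0.255 -2.089
v -2.54 0.356 -1.888
v -2.501 0.48 -1.656
v -2.571 0.606 -1.433
v -3.103 -1.792 3.32
v -2.687 -2.074 4.084
v -2.633 -3.006 2.616
v -2.217 -3.288 3.38
v -3.131 -3.271 3.336
v -3.421 -2.521 3.771
v -1.899 -2.559 2.929
v -2.189 -1.809 3.364
v -1.943 -2.548 3.842
v -2.704 -2.988 4.094
v -2.616 -2.092 2.606
v -3.377 -2.532 2.858
f 2 4 1
f 5 2 1
f 1 4 3
f 3 5 1
f 2 8 4
f 6 2 5
f 6 8 2
f 4 8 3
f 7 5 3
f 3 8 7
f 7 6 5
f 8 6 7
f 10 9 13
f 10 13 11
f 11 13 14
f 11 14 12
f 13 9 15
f 13 15 14
f 14 15 16
f 14 16 12
f 15 9 17
f 15 17 16
f 16 17 18
f 16 18 12
f 17 9 19
f 17 19 18
f 18 19 20
f 18 20 12
f 19 9 21
f 19 21 20
f 20 21 22
f 20 22 12
f 21 9 23
f 21 23 22
f 22 23 24
f 22 24 12
f 23 9 25
f 23 25 24
f 24 25 26
f 24 26 12
f 25 9 27
f 25 27 26
f 26 27 28
f 26 28 12
f 27 9 29
f 27 29 28
f 28 29 30
f 28 30 12
f 29 9 31
f 29 31 30
f 30 31 32
f 30 32 12
f 31 9 33
f 31 33 32
f 32 33 34
f 32 34 12
f 33 9 35
f 33 35 34
f 34 35 36
f 34 36 12
f 35 9 10
f 35 10 36
f 36 10 11
f 36 11 12
f 38 37 41
f 38 41 39
f 39 41 42
f 39 42 40
f 41 37 43
f 41 43 42
f 42 43 44
f 42 44 40
f 43 37 45
f 43 45 44
f 44 45 46
f 44 46 40
f 45 37 47
f 45 47 46
f 46 47 48
f 46 48 40
f 47 37 49
f 47 49 48
f 48 49 50
f 48 50 40
f 49 37 51
f 49 51 50
f 50 51 52
f 50 52 40
f 51 37 53
f 51 53 52
f 52 53 54
f 52 54 40
f 53 37 55
f 53 55 54
f 54 55 56
f 54 56 40
f 55 37 57
f 55 57 56
f 56 57 58
f 56 58 40
f 57 37 59
f 57 59 58
f 58 59 60
f 58 60 40
f 59 37 38
f 59 38 60
f 60 38 39
f 60 39 40
f 62 61 64
f 62 64 63
f 64 61 65
f 64 65 63
f 65 61 66
f 65 66 63
f 66 61 67
f 66 67 63
f 67 61 68
f 67 68 63
f 68 61 69
f 68 69 63
f 69 61 70
f 69 70 63
f 70 61 71
f 70 71 63
f 71 61 72
f 71 72 63
f 72 61 73
f 72 73 63
f 73 61 74
f 73 74 63
f 74 61 75
f 74 75 63
f 75 61 76
f 75 76 63
f 76 61 77
f 76 77 63
f 77 61 62
f 77 62 63
f 78 89 83
f 78 83 79
f 78 79 85
f 78 85 88
f 78 88 89
f 79 83 87
f 83 89 82
f 89 88 80
f 88 85 84
f 85 79 86
f 81 87 82
f 81 82 80
f 81 80 84
f 81 84 86
f 81 86 87
f 82 87 83
f 80 82 89
f 84 80 88
f 86 84 85
f 87 86 79



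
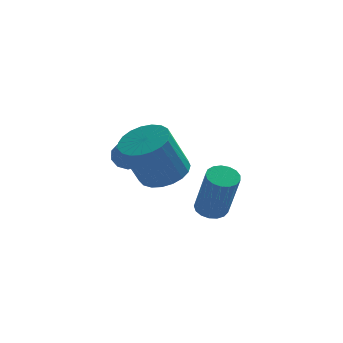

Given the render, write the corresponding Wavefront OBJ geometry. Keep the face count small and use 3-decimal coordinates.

v 0.219 -2.555 0.381
v 0.996 -3.023 0.584
v 0.298 -3.433 2.303
v -0.479 -2.965 2.099
v 1.083 -2.666 0.705
v 0.385 -3.076 2.424
v 1.021 -2.29 0.77
v 0.323 -2.7 2.488
v 0.82 -1.959 0.767
v 0.122 -2.37 2.486
v 0.515 -1.732 0.697
v -0.183 -2.143 2.416
v 0.159 -1.647 0.573
v -0.539 -2.057 2.292
v -0.187 -1.719 0.415
v -0.885 -2.129 2.134
v -0.462 -1.935 0.252
v -1.16 -2.346 1.971
v -0.62 -2.259 0.111
v -1.318 -2.669 1.829
v -0.633 -2.633 0.016
v -1.331 -3.044 1.735
v -0.498 -2.995 -0.016
v -1.196 -3.405 1.703
v -0.24 -3.28 0.021
v -0.938 -3.69 1.74
v 0.098 -3.439 0.12
v -0.6 -3.85 1.839
v 0.457 -3.446 0.264
v -0.241 -3.857 1.983
v 0.775 -3.299 0.429
v 0.077 -3.709 2.147
v -1.363 -0.94 0.784
v -0.914 -0.773 0.358
v -0.986 -1.907 0.802
v -0.537 -1.74 0.376
v -0.515 -1.507 0.973
v -0.748 -0.909 0.962
v -1.152 -1.771 0.198
v -1.385 -1.173 0.187
v -0.784 -1.286 -0.004
v -0.39 -1.123 0.475
v -1.51 -1.557 0.685
v -1.116 -1.394 1.164
v -1.172 -0.772 0.569
v -0.728 -1.908 0.591
v -0.715 -1.771 0.942
v -0.451 -1.673 0.691
v -1.074 -0.852 0.924
v -0.81 -0.754 0.674
v -0.575 -1.185 1.036
v -1.09 -1.926 0.486
v -0.826 -1.828 0.236
v -1.449 -1.007 0.469
v -1.185 -0.909 0.218
v -1.325 -1.495 0.124
v -0.831 -0.975 0.106
v -0.609 -1.543 0.117
v -0.971 -1.562 0.012
v -1.108 -1.21 0.005
v -0.599 -0.879 0.387
v -0.378 -1.448 0.398
v -0.365 -1.311 0.749
v -0.502 -0.96 0.743
v -0.523 -1.181 0.175
v -1.522 -1.232 0.762
v -1.301 -1.801 0.773
v -1.398 -1.72 0.417
v -1.535 -1.369 0.411
v -1.291 -1.137 1.043
v -1.069 -1.705 1.054
v -0.792 -1.47 1.155
v -0.929 -1.118 1.148
v -1.377 -1.499 0.985
v -0.215 1.632 -0.552
v 0.223 1.38 -0.945
v -0.127 -0.544 -0.1
v -0.565 -0.292 0.292
v 0.407 1.492 -0.613
v 0.056 -0.432 0.232
v 0.353 1.658 -0.258
v 0.002 -0.266 0.587
v 0.082 1.814 -0.015
v -0.269 -0.11 0.829
v -0.302 1.9 0.022
v -0.653 -0.024 0.867
v -0.653 1.884 -0.16
v -1.003 -0.04 0.685
v -0.836 1.772 -0.492
v -1.187 -0.152 0.353
v -0.782 1.606 -0.847
v -1.133 -0.318 -0.002
v -0.511 1.45 -1.089
v -0.862 -0.474 -0.245
v -0.127 1.364 -1.127
v -0.478 -0.56 -0.282
v 1.967 -0.251 -2.671
v 2.456 0.125 -2.613
v 2.803 -0.633 -0.631
v 2.313 -1.009 -0.689
v 2.23 0.287 -2.511
v 2.576 -0.47 -0.529
v 1.943 0.326 -2.446
v 2.289 -0.431 -0.464
v 1.661 0.233 -2.433
v 2.008 -0.525 -0.451
v 1.45 0.029 -2.474
v 1.796 -0.729 -0.492
v 1.357 -0.24 -2.56
v 1.703 -0.997 -0.578
v 1.404 -0.511 -2.672
v 1.75 -1.268 -0.69
v 1.58 -0.722 -2.783
v 1.926 -1.48 -0.801
v 1.844 -0.826 -2.869
v 2.19 -1.583 -0.887
v 2.137 -0.798 -2.91
v 2.483 -1.555 -0.927
v 2.39 -0.645 -2.895
v 2.737 -1.402 -0.913
v 2.547 -0.401 -2.83
v 2.893 -1.159 -0.848
v 2.571 -0.124 -2.728
v 2.917 -0.881 -0.746
f 2 1 5
f 2 5 3
f 3 5 6
f 3 6 4
f 5 1 7
f 5 7 6
f 6 7 8
f 6 8 4
f 7 1 9
f 7 9 8
f 8 9 10
f 8 10 4
f 9 1 11
f 9 11 10
f 10 11 12
f 10 12 4
f 11 1 13
f 11 13 12
f 12 13 14
f 12 14 4
f 13 1 15
f 13 15 14
f 14 15 16
f 14 16 4
f 15 1 17
f 15 17 16
f 16 17 18
f 16 18 4
f 17 1 19
f 17 19 18
f 18 19 20
f 18 20 4
f 19 1 21
f 19 21 20
f 20 21 22
f 20 22 4
f 21 1 23
f 21 23 22
f 22 23 24
f 22 24 4
f 23 1 25
f 23 25 24
f 24 25 26
f 24 26 4
f 25 1 27
f 25 27 26
f 26 27 28
f 26 28 4
f 27 1 29
f 27 29 28
f 28 29 30
f 28 30 4
f 29 1 31
f 29 31 30
f 30 31 32
f 30 32 4
f 31 1 2
f 31 2 32
f 32 2 3
f 32 3 4
f 33 70 49
f 70 44 73
f 49 73 38
f 70 73 49
f 33 49 45
f 49 38 50
f 45 50 34
f 49 50 45
f 33 45 54
f 45 34 55
f 54 55 40
f 45 55 54
f 33 54 66
f 54 40 69
f 66 69 43
f 54 69 66
f 33 66 70
f 66 43 74
f 70 74 44
f 66 74 70
f 34 50 61
f 50 38 64
f 61 64 42
f 50 64 61
f 38 73 51
f 73 44 72
f 51 72 37
f 73 72 51
f 44 74 71
f 74 43 67
f 71 67 35
f 74 67 71
f 43 69 68
f 69 40 56
f 68 56 39
f 69 56 68
f 40 55 60
f 55 34 57
f 60 57 41
f 55 57 60
f 36 62 48
f 62 42 63
f 48 63 37
f 62 63 48
f 36 48 46
f 48 37 47
f 46 47 35
f 48 47 46
f 36 46 53
f 46 35 52
f 53 52 39
f 46 52 53
f 36 53 58
f 53 39 59
f 58 59 41
f 53 59 58
f 36 58 62
f 58 41 65
f 62 65 42
f 58 65 62
f 37 63 51
f 63 42 64
f 51 64 38
f 63 64 51
f 35 47 71
f 47 37 72
f 71 72 44
f 47 72 71
f 39 52 68
f 52 35 67
f 68 67 43
f 52 67 68
f 41 59 60
f 59 39 56
f 60 56 40
f 59 56 60
f 42 65 61
f 65 41 57
f 61 57 34
f 65 57 61
f 76 75 79
f 76 79 77
f 77 79 80
f 77 80 78
f 79 75 81
f 79 81 80
f 80 81 82
f 80 82 78
f 81 75 83
f 81 83 82
f 82 83 84
f 82 84 78
f 83 75 85
f 83 85 84
f 84 85 86
f 84 86 78
f 85 75 87
f 85 87 86
f 86 87 88
f 86 88 78
f 87 75 89
f 87 89 88
f 88 89 90
f 88 90 78
f 89 75 91
f 89 91 90
f 90 91 92
f 90 92 78
f 91 75 93
f 91 93 92
f 92 93 94
f 92 94 78
f 93 75 95
f 93 95 94
f 94 95 96
f 94 96 78
f 95 75 76
f 95 76 96
f 96 76 77
f 96 77 78
f 98 97 101
f 98 101 99
f 99 101 102
f 99 102 100
f 101 97 103
f 101 103 102
f 102 103 104
f 102 104 100
f 103 97 105
f 103 105 104
f 104 105 106
f 104 106 100
f 105 97 107
f 105 107 106
f 106 107 108
f 106 108 100
f 107 97 109
f 107 109 108
f 108 109 110
f 108 110 100
f 109 97 111
f 109 111 110
f 110 111 112
f 110 112 100
f 111 97 113
f 111 113 112
f 112 113 114
f 112 114 100
f 113 97 115
f 113 115 114
f 114 115 116
f 114 116 100
f 115 97 117
f 115 117 116
f 116 117 118
f 116 118 100
f 117 97 119
f 117 119 118
f 118 119 120
f 118 120 100
f 119 97 121
f 119 121 120
f 120 121 122
f 120 122 100
f 121 97 123
f 121 123 122
f 122 123 124
f 122 124 100
f 123 97 98
f 123 98 124
f 124 98 99
f 124 99 100



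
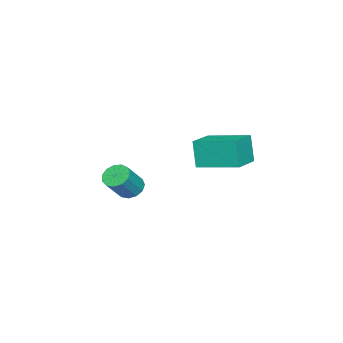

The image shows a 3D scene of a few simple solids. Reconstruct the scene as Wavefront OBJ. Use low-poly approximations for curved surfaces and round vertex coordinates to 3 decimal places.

v -0.213 2.427 1.328
v -0.506 2.136 2.822
v -0.174 4.574 1.754
v -0.467 4.284 3.248
v 1.427 2.336 1.632
v 1.134 2.046 3.126
v 1.466 4.484 2.058
v 1.173 4.193 3.552
v -1.518 -2.31 -1.951
v -1.043 -1.789 -2.236
v 0.033 -2.09 -0.995
v -0.442 -2.61 -0.709
v -1.3 -1.582 -1.963
v -0.224 -1.882 -0.722
v -1.626 -1.605 -1.687
v -0.55 -1.906 -0.445
v -1.917 -1.852 -1.494
v -0.842 -2.153 -0.252
v -2.082 -2.245 -1.446
v -1.007 -2.545 -0.204
v -2.068 -2.658 -1.558
v -0.992 -2.958 -0.317
v -1.879 -2.96 -1.795
v -0.803 -3.261 -0.554
v -1.575 -3.056 -2.082
v -0.5 -3.357 -0.84
v -1.254 -2.915 -2.326
v -0.178 -3.216 -1.085
v -1.016 -2.582 -2.452
v 0.06 -2.883 -1.21
v -0.937 -2.162 -2.418
v 0.139 -2.463 -1.177
f 2 4 1
f 5 2 1
f 1 4 3
f 3 5 1
f 2 8 4
f 6 2 5
f 6 8 2
f 4 8 3
f 7 5 3
f 3 8 7
f 7 6 5
f 8 6 7
f 10 9 13
f 10 13 11
f 11 13 14
f 11 14 12
f 13 9 15
f 13 15 14
f 14 15 16
f 14 16 12
f 15 9 17
f 15 17 16
f 16 17 18
f 16 18 12
f 17 9 19
f 17 19 18
f 18 19 20
f 18 20 12
f 19 9 21
f 19 21 20
f 20 21 22
f 20 22 12
f 21 9 23
f 21 23 22
f 22 23 24
f 22 24 12
f 23 9 25
f 23 25 24
f 24 25 26
f 24 26 12
f 25 9 27
f 25 27 26
f 26 27 28
f 26 28 12
f 27 9 29
f 27 29 28
f 28 29 30
f 28 30 12
f 29 9 31
f 29 31 30
f 30 31 32
f 30 32 12
f 31 9 10
f 31 10 32
f 32 10 11
f 32 11 12



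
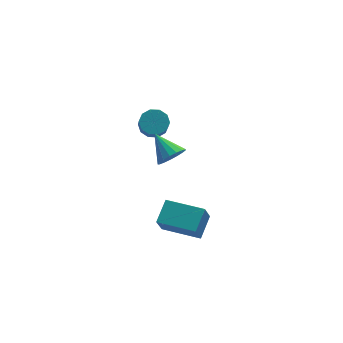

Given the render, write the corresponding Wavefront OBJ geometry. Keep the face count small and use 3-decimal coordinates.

v 0.174 -0.491 -4.965
v -0.232 -1.028 -3.714
v 0.917 0.579 -4.263
v 0.511 0.042 -3.013
v 1.969 -1.762 -4.927
v 1.563 -2.299 -3.677
v 2.712 -0.692 -4.226
v 2.306 -1.229 -2.975
v 0.498 2.87 0.788
v 1.236 3.091 1.037
v 1.141 2.41 1.922
v 0.402 2.19 1.672
v 0.904 3.404 1.242
v 0.808 2.723 2.127
v 0.416 3.513 1.274
v 0.321 2.832 2.158
v -0.04 3.377 1.12
v -0.136 2.696 2.004
v -0.291 3.047 0.839
v -0.387 2.367 1.723
v -0.241 2.65 0.538
v -0.336 1.969 1.423
v 0.092 2.337 0.333
v -0.004 1.656 1.218
v 0.579 2.228 0.302
v 0.484 1.547 1.186
v 1.036 2.364 0.456
v 0.94 1.683 1.34
v 1.287 2.693 0.737
v 1.191 2.013 1.621
v 0.324 -2.26 2.853
v 0.795 -2.481 3.499
v -0.284 -1 3.727
v 1.025 -2.229 3.296
v 1.095 -1.984 2.991
v 0.987 -1.802 2.655
v 0.728 -1.725 2.363
v 0.377 -1.771 2.184
v 0.013 -1.928 2.158
v -0.279 -2.162 2.292
v -0.434 -2.418 2.553
v -0.414 -2.638 2.884
v -0.226 -2.771 3.207
v 0.089 -2.787 3.449
v 0.457 -2.683 3.555
f 2 4 1
f 5 2 1
f 1 4 3
f 3 5 1
f 2 8 4
f 6 2 5
f 6 8 2
f 4 8 3
f 7 5 3
f 3 8 7
f 7 6 5
f 8 6 7
f 10 9 13
f 10 13 11
f 11 13 14
f 11 14 12
f 13 9 15
f 13 15 14
f 14 15 16
f 14 16 12
f 15 9 17
f 15 17 16
f 16 17 18
f 16 18 12
f 17 9 19
f 17 19 18
f 18 19 20
f 18 20 12
f 19 9 21
f 19 21 20
f 20 21 22
f 20 22 12
f 21 9 23
f 21 23 22
f 22 23 24
f 22 24 12
f 23 9 25
f 23 25 24
f 24 25 26
f 24 26 12
f 25 9 27
f 25 27 26
f 26 27 28
f 26 28 12
f 27 9 29
f 27 29 28
f 28 29 30
f 28 30 12
f 29 9 10
f 29 10 30
f 30 10 11
f 30 11 12
f 32 31 34
f 32 34 33
f 34 31 35
f 34 35 33
f 35 31 36
f 35 36 33
f 36 31 37
f 36 37 33
f 37 31 38
f 37 38 33
f 38 31 39
f 38 39 33
f 39 31 40
f 39 40 33
f 40 31 41
f 40 41 33
f 41 31 42
f 41 42 33
f 42 31 43
f 42 43 33
f 43 31 44
f 43 44 33
f 44 31 45
f 44 45 33
f 45 31 32
f 45 32 33



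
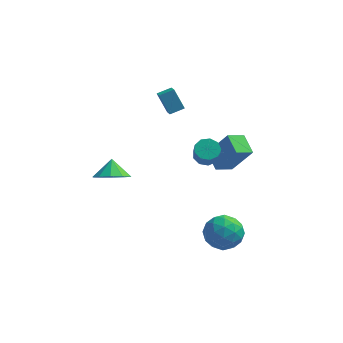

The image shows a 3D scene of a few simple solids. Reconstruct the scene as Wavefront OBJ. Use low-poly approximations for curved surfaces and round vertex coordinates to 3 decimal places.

v 2.011 -0.665 -3.329
v 2.578 -0.156 -2.459
v 3.622 -0.864 -4.261
v 4.189 -0.355 -3.391
v 3.728 -1.406 -3.245
v 2.733 -1.283 -2.669
v 3.467 0.263 -4.051
v 2.472 0.386 -3.475
v 3.478 0.417 -2.905
v 3.639 -0.614 -2.407
v 2.561 -0.406 -4.313
v 2.722 -1.437 -3.815
v 2.153 -0.394 -2.812
v 4.047 -0.626 -3.908
v 3.776 -1.244 -3.822
v 4.109 -0.945 -3.311
v 2.244 -1.056 -2.936
v 2.577 -0.757 -2.424
v 3.254 -1.491 -2.886
v 3.623 -0.263 -4.296
v 3.956 0.036 -3.784
v 2.091 -0.075 -3.409
v 2.424 0.224 -2.898
v 2.946 0.471 -3.834
v 3.015 0.243 -2.563
v 3.962 0.127 -3.111
v 3.538 0.49 -3.499
v 2.953 0.562 -3.16
v 3.11 -0.363 -2.27
v 4.057 -0.48 -2.818
v 3.786 -1.097 -2.732
v 3.201 -1.025 -2.394
v 3.639 -0.026 -2.532
v 2.143 -0.54 -3.902
v 3.09 -0.657 -4.45
v 2.999 0.005 -4.326
v 2.414 0.077 -3.988
v 2.238 -1.147 -3.609
v 3.185 -1.263 -4.157
v 3.247 -1.582 -3.56
v 2.662 -1.51 -3.221
v 2.561 -0.994 -4.188
v -0.998 3.363 4.122
v -0.281 3.786 4.375
v -1.274 4.09 3.689
v -0.557 4.513 3.942
v -0.363 2.947 3.018
v 0.354 3.37 3.271
v -0.639 3.674 2.585
v 0.078 4.097 2.838
v -2.883 -0.118 0.017
v -1.933 0.267 -0.158
v -3.037 0.638 0.843
v -2.348 0.587 -0.529
v -2.968 0.638 -0.691
v -3.555 0.401 -0.583
v -3.886 -0.035 -0.246
v -3.833 -0.503 0.192
v -3.417 -0.823 0.563
v -2.798 -0.874 0.726
v -2.21 -0.636 0.618
v -1.88 -0.2 0.28
v 2.099 -0.333 2.76
v 2.776 -0.204 2.723
v 2.938 -0.778 3.683
v 2.261 -0.907 3.72
v 2.559 0.139 2.965
v 2.721 -0.436 3.924
v 2.127 0.261 3.111
v 2.29 -0.313 4.07
v 1.682 0.105 3.093
v 1.844 -0.469 4.052
v 1.432 -0.255 2.919
v 1.594 -0.83 3.879
v 1.494 -0.652 2.671
v 1.656 -1.227 3.631
v 1.839 -0.9 2.465
v 2.001 -1.474 3.424
v 2.306 -0.882 2.397
v 2.468 -1.456 3.356
v 2.676 -0.607 2.499
v 2.838 -1.181 3.458
v 2.503 0.345 1.054
v 1.894 1.339 1.531
v 3.268 1.028 0.605
v 2.659 2.023 1.082
v 3.581 0.217 2.698
v 2.972 1.212 3.175
v 4.346 0.901 2.249
v 3.737 1.895 2.726
f 1 38 17
f 38 12 41
f 17 41 6
f 38 41 17
f 1 17 13
f 17 6 18
f 13 18 2
f 17 18 13
f 1 13 22
f 13 2 23
f 22 23 8
f 13 23 22
f 1 22 34
f 22 8 37
f 34 37 11
f 22 37 34
f 1 34 38
f 34 11 42
f 38 42 12
f 34 42 38
f 2 18 29
f 18 6 32
f 29 32 10
f 18 32 29
f 6 41 19
f 41 12 40
f 19 40 5
f 41 40 19
f 12 42 39
f 42 11 35
f 39 35 3
f 42 35 39
f 11 37 36
f 37 8 24
f 36 24 7
f 37 24 36
f 8 23 28
f 23 2 25
f 28 25 9
f 23 25 28
f 4 30 16
f 30 10 31
f 16 31 5
f 30 31 16
f 4 16 14
f 16 5 15
f 14 15 3
f 16 15 14
f 4 14 21
f 14 3 20
f 21 20 7
f 14 20 21
f 4 21 26
f 21 7 27
f 26 27 9
f 21 27 26
f 4 26 30
f 26 9 33
f 30 33 10
f 26 33 30
f 5 31 19
f 31 10 32
f 19 32 6
f 31 32 19
f 3 15 39
f 15 5 40
f 39 40 12
f 15 40 39
f 7 20 36
f 20 3 35
f 36 35 11
f 20 35 36
f 9 27 28
f 27 7 24
f 28 24 8
f 27 24 28
f 10 33 29
f 33 9 25
f 29 25 2
f 33 25 29
f 44 46 43
f 47 44 43
f 43 46 45
f 45 47 43
f 44 50 46
f 48 44 47
f 48 50 44
f 46 50 45
f 49 47 45
f 45 50 49
f 49 48 47
f 50 48 49
f 52 51 54
f 52 54 53
f 54 51 55
f 54 55 53
f 55 51 56
f 55 56 53
f 56 51 57
f 56 57 53
f 57 51 58
f 57 58 53
f 58 51 59
f 58 59 53
f 59 51 60
f 59 60 53
f 60 51 61
f 60 61 53
f 61 51 62
f 61 62 53
f 62 51 52
f 62 52 53
f 64 63 67
f 64 67 65
f 65 67 68
f 65 68 66
f 67 63 69
f 67 69 68
f 68 69 70
f 68 70 66
f 69 63 71
f 69 71 70
f 70 71 72
f 70 72 66
f 71 63 73
f 71 73 72
f 72 73 74
f 72 74 66
f 73 63 75
f 73 75 74
f 74 75 76
f 74 76 66
f 75 63 77
f 75 77 76
f 76 77 78
f 76 78 66
f 77 63 79
f 77 79 78
f 78 79 80
f 78 80 66
f 79 63 81
f 79 81 80
f 80 81 82
f 80 82 66
f 81 63 64
f 81 64 82
f 82 64 65
f 82 65 66
f 84 86 83
f 87 84 83
f 83 86 85
f 85 87 83
f 84 90 86
f 88 84 87
f 88 90 84
f 86 90 85
f 89 87 85
f 85 90 89
f 89 88 87
f 90 88 89



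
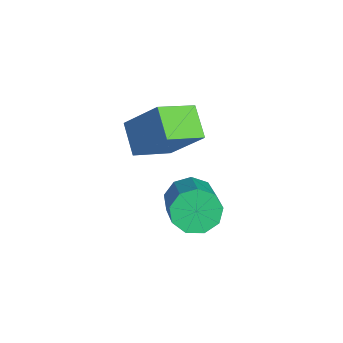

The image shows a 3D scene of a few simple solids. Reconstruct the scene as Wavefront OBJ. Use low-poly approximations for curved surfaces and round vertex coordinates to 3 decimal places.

v -0.768 -2.692 -0.337
v -0.374 -3.186 -1.086
v 1.243 -3.402 -0.092
v 0.848 -2.908 0.657
v -0.247 -2.531 -1.151
v 1.37 -2.747 -0.157
v -0.363 -1.951 -0.835
v 1.253 -2.168 0.159
v -0.669 -1.718 -0.286
v 0.947 -1.935 0.708
v -1.022 -1.941 0.239
v 0.595 -2.157 1.233
v -1.256 -2.515 0.495
v 0.361 -2.731 1.488
v -1.262 -3.172 0.361
v 0.355 -3.388 1.355
v -1.036 -3.604 -0.099
v 0.58 -3.82 0.894
v -0.686 -3.609 -0.671
v 0.931 -3.826 0.323
v -1.563 -3.21 1.849
v -1.101 -4.726 2.567
v -2.797 -3.235 2.59
v -2.335 -4.751 3.309
v -0.645 -2.189 3.411
v -0.183 -3.705 4.13
v -1.879 -2.214 4.153
v -1.417 -3.73 4.871
f 2 1 5
f 2 5 3
f 3 5 6
f 3 6 4
f 5 1 7
f 5 7 6
f 6 7 8
f 6 8 4
f 7 1 9
f 7 9 8
f 8 9 10
f 8 10 4
f 9 1 11
f 9 11 10
f 10 11 12
f 10 12 4
f 11 1 13
f 11 13 12
f 12 13 14
f 12 14 4
f 13 1 15
f 13 15 14
f 14 15 16
f 14 16 4
f 15 1 17
f 15 17 16
f 16 17 18
f 16 18 4
f 17 1 19
f 17 19 18
f 18 19 20
f 18 20 4
f 19 1 2
f 19 2 20
f 20 2 3
f 20 3 4
f 22 24 21
f 25 22 21
f 21 24 23
f 23 25 21
f 22 28 24
f 26 22 25
f 26 28 22
f 24 28 23
f 27 25 23
f 23 28 27
f 27 26 25
f 28 26 27



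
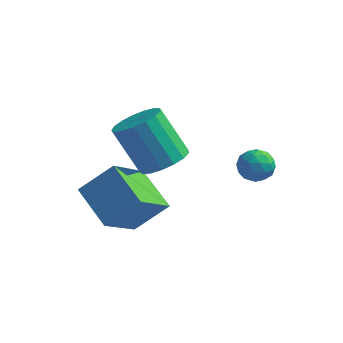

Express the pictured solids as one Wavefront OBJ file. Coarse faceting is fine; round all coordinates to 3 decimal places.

v -2.062 0.696 1.289
v -1.467 1.327 1.596
v -2.542 1.534 3.258
v -3.138 0.904 2.951
v -1.765 1.563 1.374
v -2.84 1.77 3.035
v -2.131 1.6 1.132
v -3.206 1.807 2.794
v -2.481 1.431 0.926
v -3.557 1.638 2.588
v -2.736 1.093 0.804
v -3.811 1.3 2.465
v -2.836 0.664 0.792
v -3.911 0.871 2.454
v -2.759 0.243 0.895
v -3.834 0.45 2.556
v -2.522 -0.075 1.088
v -3.598 0.133 2.749
v -2.18 -0.215 1.327
v -3.256 -0.008 2.988
v -1.811 -0.147 1.557
v -2.887 0.06 3.219
v -1.5 0.114 1.726
v -2.575 0.321 3.388
v -1.317 0.509 1.795
v -2.392 0.716 3.457
v -1.305 0.947 1.748
v -2.381 1.154 3.41
v -3.298 -1.525 -0.659
v -4.629 -0.591 0.09
v -2.916 0.09 -1.995
v -4.247 1.024 -1.245
v -2.273 -0.904 0.385
v -3.604 0.03 1.135
v -1.891 0.711 -0.95
v -3.222 1.645 -0.201
v 0.004 3.858 0.059
v 0.71 3.744 0.069
v -0.17 2.756 -0.249
v 0.536 2.642 -0.239
v 0.184 2.759 0.373
v 0.291 3.44 0.563
v 0.249 3.06 -0.743
v 0.356 3.741 -0.553
v 0.861 3.251 -0.427
v 0.821 3.065 0.263
v -0.281 3.435 -0.443
v -0.321 3.249 0.247
v 0.372 3.898 0.091
v 0.168 2.602 -0.271
v -0.039 2.671 0.089
v 0.376 2.604 0.094
v 0.126 3.719 0.381
v 0.541 3.652 0.387
v 0.232 3.073 0.565
v -0.001 2.848 -0.567
v 0.414 2.781 -0.561
v 0.164 3.896 -0.274
v 0.579 3.829 -0.269
v 0.308 3.427 -0.745
v 0.876 3.541 -0.195
v 0.774 2.893 -0.375
v 0.605 3.139 -0.671
v 0.668 3.539 -0.56
v 0.852 3.431 0.211
v 0.75 2.784 0.03
v 0.543 2.853 0.389
v 0.607 3.253 0.501
v 0.941 3.142 -0.08
v -0.21 3.716 -0.21
v -0.312 3.069 -0.391
v -0.067 3.247 -0.681
v -0.003 3.647 -0.569
v -0.234 3.607 0.195
v -0.336 2.959 0.015
v -0.128 2.961 0.38
v -0.065 3.361 0.491
v -0.401 3.358 -0.1
f 2 1 5
f 2 5 3
f 3 5 6
f 3 6 4
f 5 1 7
f 5 7 6
f 6 7 8
f 6 8 4
f 7 1 9
f 7 9 8
f 8 9 10
f 8 10 4
f 9 1 11
f 9 11 10
f 10 11 12
f 10 12 4
f 11 1 13
f 11 13 12
f 12 13 14
f 12 14 4
f 13 1 15
f 13 15 14
f 14 15 16
f 14 16 4
f 15 1 17
f 15 17 16
f 16 17 18
f 16 18 4
f 17 1 19
f 17 19 18
f 18 19 20
f 18 20 4
f 19 1 21
f 19 21 20
f 20 21 22
f 20 22 4
f 21 1 23
f 21 23 22
f 22 23 24
f 22 24 4
f 23 1 25
f 23 25 24
f 24 25 26
f 24 26 4
f 25 1 27
f 25 27 26
f 26 27 28
f 26 28 4
f 27 1 2
f 27 2 28
f 28 2 3
f 28 3 4
f 30 32 29
f 33 30 29
f 29 32 31
f 31 33 29
f 30 36 32
f 34 30 33
f 34 36 30
f 32 36 31
f 35 33 31
f 31 36 35
f 35 34 33
f 36 34 35
f 37 74 53
f 74 48 77
f 53 77 42
f 74 77 53
f 37 53 49
f 53 42 54
f 49 54 38
f 53 54 49
f 37 49 58
f 49 38 59
f 58 59 44
f 49 59 58
f 37 58 70
f 58 44 73
f 70 73 47
f 58 73 70
f 37 70 74
f 70 47 78
f 74 78 48
f 70 78 74
f 38 54 65
f 54 42 68
f 65 68 46
f 54 68 65
f 42 77 55
f 77 48 76
f 55 76 41
f 77 76 55
f 48 78 75
f 78 47 71
f 75 71 39
f 78 71 75
f 47 73 72
f 73 44 60
f 72 60 43
f 73 60 72
f 44 59 64
f 59 38 61
f 64 61 45
f 59 61 64
f 40 66 52
f 66 46 67
f 52 67 41
f 66 67 52
f 40 52 50
f 52 41 51
f 50 51 39
f 52 51 50
f 40 50 57
f 50 39 56
f 57 56 43
f 50 56 57
f 40 57 62
f 57 43 63
f 62 63 45
f 57 63 62
f 40 62 66
f 62 45 69
f 66 69 46
f 62 69 66
f 41 67 55
f 67 46 68
f 55 68 42
f 67 68 55
f 39 51 75
f 51 41 76
f 75 76 48
f 51 76 75
f 43 56 72
f 56 39 71
f 72 71 47
f 56 71 72
f 45 63 64
f 63 43 60
f 64 60 44
f 63 60 64
f 46 69 65
f 69 45 61
f 65 61 38
f 69 61 65



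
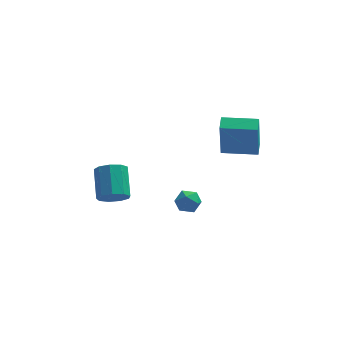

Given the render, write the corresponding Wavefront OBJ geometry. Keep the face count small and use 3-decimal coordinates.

v -2.308 0.449 -0.91
v -1.557 0.703 -1.187
v -1.66 2.165 -0.127
v -2.412 1.911 0.15
v -1.972 0.916 -1.522
v -2.076 2.379 -0.461
v -2.545 0.911 -1.571
v -2.648 2.374 -0.51
v -3.007 0.689 -1.31
v -3.11 2.152 -0.249
v -3.142 0.355 -0.863
v -3.245 1.818 0.198
v -2.887 0.065 -0.438
v -2.99 1.528 0.623
v -2.361 -0.046 -0.234
v -2.465 1.417 0.827
v -1.811 0.075 -0.346
v -1.914 1.537 0.715
v -1.493 0.37 -0.723
v -1.597 1.833 0.338
v 0.896 2.737 -2.925
v 1.589 2.941 -2.697
v 1.191 1.559 -2.763
v 1.884 1.763 -2.535
v 1.282 1.916 -2.101
v 1.1 2.644 -2.201
v 1.68 1.856 -3.259
v 1.498 2.584 -3.359
v 2.073 2.397 -2.904
v 1.827 2.434 -2.189
v 0.953 2.066 -3.271
v 0.707 2.103 -2.556
v 2.861 0.215 2.477
v 2.759 -0.218 4.601
v 2.982 1.029 2.649
v 2.88 0.595 4.773
v 4.64 -0.055 2.507
v 4.538 -0.489 4.631
v 4.761 0.758 2.679
v 4.659 0.325 4.803
f 2 1 5
f 2 5 3
f 3 5 6
f 3 6 4
f 5 1 7
f 5 7 6
f 6 7 8
f 6 8 4
f 7 1 9
f 7 9 8
f 8 9 10
f 8 10 4
f 9 1 11
f 9 11 10
f 10 11 12
f 10 12 4
f 11 1 13
f 11 13 12
f 12 13 14
f 12 14 4
f 13 1 15
f 13 15 14
f 14 15 16
f 14 16 4
f 15 1 17
f 15 17 16
f 16 17 18
f 16 18 4
f 17 1 19
f 17 19 18
f 18 19 20
f 18 20 4
f 19 1 2
f 19 2 20
f 20 2 3
f 20 3 4
f 21 32 26
f 21 26 22
f 21 22 28
f 21 28 31
f 21 31 32
f 22 26 30
f 26 32 25
f 32 31 23
f 31 28 27
f 28 22 29
f 24 30 25
f 24 25 23
f 24 23 27
f 24 27 29
f 24 29 30
f 25 30 26
f 23 25 32
f 27 23 31
f 29 27 28
f 30 29 22
f 34 36 33
f 37 34 33
f 33 36 35
f 35 37 33
f 34 40 36
f 38 34 37
f 38 40 34
f 36 40 35
f 39 37 35
f 35 40 39
f 39 38 37
f 40 38 39



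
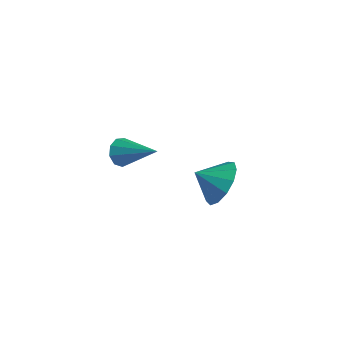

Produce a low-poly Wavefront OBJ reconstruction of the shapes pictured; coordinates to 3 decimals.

v -3.108 1.47 0.027
v -2.783 1.244 -0.424
v -1.652 1.87 0.873
v -2.855 1.643 -0.489
v -3.045 1.961 -0.313
v -3.264 2.049 0.023
v -3.41 1.867 0.36
v -3.415 1.499 0.542
v -3.275 1.117 0.482
v -3.058 0.901 0.21
v -2.863 0.951 -0.148
v 1.465 1.961 1.345
v 2.132 1.9 1.99
v 0.875 1.319 1.895
v 1.827 2.302 2.131
v 1.406 2.595 2.022
v 1.004 2.687 1.699
v 0.749 2.548 1.263
v 0.72 2.223 0.853
v 0.928 1.814 0.6
v 1.306 1.452 0.583
v 1.735 1.251 0.808
v 2.078 1.276 1.203
v 2.226 1.518 1.644
f 2 1 4
f 2 4 3
f 4 1 5
f 4 5 3
f 5 1 6
f 5 6 3
f 6 1 7
f 6 7 3
f 7 1 8
f 7 8 3
f 8 1 9
f 8 9 3
f 9 1 10
f 9 10 3
f 10 1 11
f 10 11 3
f 11 1 2
f 11 2 3
f 13 12 15
f 13 15 14
f 15 12 16
f 15 16 14
f 16 12 17
f 16 17 14
f 17 12 18
f 17 18 14
f 18 12 19
f 18 19 14
f 19 12 20
f 19 20 14
f 20 12 21
f 20 21 14
f 21 12 22
f 21 22 14
f 22 12 23
f 22 23 14
f 23 12 24
f 23 24 14
f 24 12 13
f 24 13 14



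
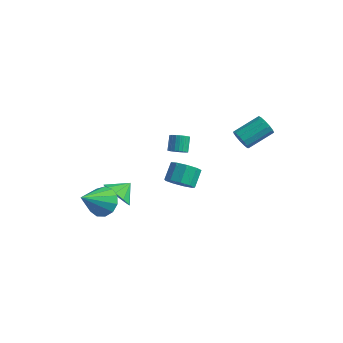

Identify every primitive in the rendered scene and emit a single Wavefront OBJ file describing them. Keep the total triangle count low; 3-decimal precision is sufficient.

v -3.123 -1.939 -0.729
v -2.309 -2.433 -0.394
v -2.817 -1.041 -0.151
v -2.154 -2.144 -0.925
v -2.37 -1.776 -1.381
v -2.873 -1.471 -1.588
v -3.472 -1.344 -1.467
v -3.938 -1.445 -1.064
v -4.093 -1.734 -0.532
v -3.877 -2.101 -0.076
v -3.373 -2.406 0.131
v -2.774 -2.533 0.01
v 1.871 2.817 3.04
v 2.24 2.917 2.465
v 2.978 4.343 3.186
v 2.609 4.243 3.76
v 1.908 3.113 2.417
v 2.645 4.539 3.138
v 1.564 3.215 2.567
v 2.301 4.641 3.288
v 1.317 3.191 2.867
v 2.055 4.617 3.588
v 1.247 3.048 3.222
v 1.985 4.474 3.942
v 1.375 2.832 3.518
v 2.112 4.258 4.239
v 1.66 2.611 3.663
v 2.398 4.037 4.384
v 2.012 2.456 3.61
v 2.75 3.882 4.331
v 2.32 2.415 3.376
v 3.058 3.841 4.097
v 2.485 2.502 3.035
v 3.223 3.928 3.756
v 2.455 2.689 2.695
v 3.193 4.115 3.416
v -3.308 -2.957 -0.678
v -2.329 -2.956 -0.428
v -3.632 -4.503 0.598
v -2.588 -2.602 -0.065
v -3.075 -2.361 0.103
v -3.636 -2.309 0.024
v -4.093 -2.463 -0.279
v -4.301 -2.774 -0.708
v -4.193 -3.143 -1.127
v -3.805 -3.453 -1.404
v -3.258 -3.606 -1.451
v -2.728 -3.553 -1.252
v -2.381 -3.311 -0.87
v -0.989 1.069 -0.81
v -0.581 0.571 -0.182
v -0.743 1.472 0.639
v -1.151 1.971 0.01
v -0.166 0.916 -0.479
v -0.329 1.817 0.342
v -0.136 1.333 -0.931
v -0.299 2.234 -0.11
v -0.506 1.626 -1.326
v -0.668 2.528 -0.506
v -1.101 1.659 -1.481
v -1.264 2.561 -0.66
v -1.643 1.416 -1.321
v -1.806 2.318 -0.5
v -1.88 1.011 -0.923
v -2.042 1.912 -0.102
v -1.699 0.633 -0.472
v -1.862 1.534 0.349
v -1.186 0.459 -0.179
v -1.349 1.36 0.642
v 0.015 -0.579 3.478
v 0.276 -0.153 3.225
v -0.013 0.465 3.97
v -0.275 0.039 4.222
v 0.063 -0.14 3.133
v -0.227 0.477 3.877
v -0.159 -0.204 3.099
v -0.448 0.414 3.844
v -0.35 -0.333 3.132
v -0.64 0.285 3.876
v -0.479 -0.504 3.224
v -0.768 0.114 3.968
v -0.522 -0.688 3.359
v -0.811 -0.07 4.104
v -0.472 -0.853 3.516
v -0.761 -0.235 4.261
v -0.338 -0.971 3.666
v -0.628 -0.353 4.41
v -0.143 -1.021 3.783
v -0.433 -0.403 4.528
v 0.079 -0.995 3.847
v -0.211 -0.377 4.592
v 0.29 -0.896 3.848
v 0.001 -0.279 4.593
v 0.453 -0.743 3.784
v 0.164 -0.125 4.529
v 0.541 -0.562 3.668
v 0.252 0.056 4.413
v 0.538 -0.383 3.518
v 0.248 0.235 4.263
v 0.444 -0.238 3.362
v 0.155 0.379 4.107
f 2 1 4
f 2 4 3
f 4 1 5
f 4 5 3
f 5 1 6
f 5 6 3
f 6 1 7
f 6 7 3
f 7 1 8
f 7 8 3
f 8 1 9
f 8 9 3
f 9 1 10
f 9 10 3
f 10 1 11
f 10 11 3
f 11 1 12
f 11 12 3
f 12 1 2
f 12 2 3
f 14 13 17
f 14 17 15
f 15 17 18
f 15 18 16
f 17 13 19
f 17 19 18
f 18 19 20
f 18 20 16
f 19 13 21
f 19 21 20
f 20 21 22
f 20 22 16
f 21 13 23
f 21 23 22
f 22 23 24
f 22 24 16
f 23 13 25
f 23 25 24
f 24 25 26
f 24 26 16
f 25 13 27
f 25 27 26
f 26 27 28
f 26 28 16
f 27 13 29
f 27 29 28
f 28 29 30
f 28 30 16
f 29 13 31
f 29 31 30
f 30 31 32
f 30 32 16
f 31 13 33
f 31 33 32
f 32 33 34
f 32 34 16
f 33 13 35
f 33 35 34
f 34 35 36
f 34 36 16
f 35 13 14
f 35 14 36
f 36 14 15
f 36 15 16
f 38 37 40
f 38 40 39
f 40 37 41
f 40 41 39
f 41 37 42
f 41 42 39
f 42 37 43
f 42 43 39
f 43 37 44
f 43 44 39
f 44 37 45
f 44 45 39
f 45 37 46
f 45 46 39
f 46 37 47
f 46 47 39
f 47 37 48
f 47 48 39
f 48 37 49
f 48 49 39
f 49 37 38
f 49 38 39
f 51 50 54
f 51 54 52
f 52 54 55
f 52 55 53
f 54 50 56
f 54 56 55
f 55 56 57
f 55 57 53
f 56 50 58
f 56 58 57
f 57 58 59
f 57 59 53
f 58 50 60
f 58 60 59
f 59 60 61
f 59 61 53
f 60 50 62
f 60 62 61
f 61 62 63
f 61 63 53
f 62 50 64
f 62 64 63
f 63 64 65
f 63 65 53
f 64 50 66
f 64 66 65
f 65 66 67
f 65 67 53
f 66 50 68
f 66 68 67
f 67 68 69
f 67 69 53
f 68 50 51
f 68 51 69
f 69 51 52
f 69 52 53
f 71 70 74
f 71 74 72
f 72 74 75
f 72 75 73
f 74 70 76
f 74 76 75
f 75 76 77
f 75 77 73
f 76 70 78
f 76 78 77
f 77 78 79
f 77 79 73
f 78 70 80
f 78 80 79
f 79 80 81
f 79 81 73
f 80 70 82
f 80 82 81
f 81 82 83
f 81 83 73
f 82 70 84
f 82 84 83
f 83 84 85
f 83 85 73
f 84 70 86
f 84 86 85
f 85 86 87
f 85 87 73
f 86 70 88
f 86 88 87
f 87 88 89
f 87 89 73
f 88 70 90
f 88 90 89
f 89 90 91
f 89 91 73
f 90 70 92
f 90 92 91
f 91 92 93
f 91 93 73
f 92 70 94
f 92 94 93
f 93 94 95
f 93 95 73
f 94 70 96
f 94 96 95
f 95 96 97
f 95 97 73
f 96 70 98
f 96 98 97
f 97 98 99
f 97 99 73
f 98 70 100
f 98 100 99
f 99 100 101
f 99 101 73
f 100 70 71
f 100 71 101
f 101 71 72
f 101 72 73



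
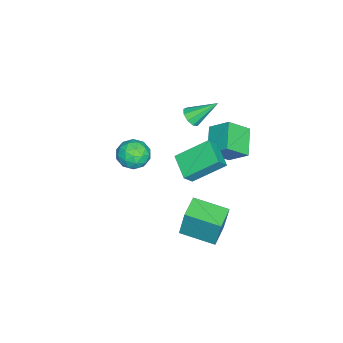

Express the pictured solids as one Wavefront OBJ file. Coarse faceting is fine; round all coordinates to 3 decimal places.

v -4.808 2.793 0.199
v -4.601 3.942 1.188
v -3.24 3.177 -0.574
v -3.033 4.326 0.415
v -4.067 1.794 1.205
v -3.86 2.943 2.194
v -2.499 2.178 0.432
v -2.292 3.327 1.421
v -2.913 -1.433 -0.356
v -2.019 -0.958 -0.236
v -2.121 -2.822 -0.764
v -1.227 -2.347 -0.644
v -1.812 -2.545 0.167
v -2.301 -1.687 0.42
v -1.839 -2.093 -1.42
v -2.328 -1.235 -1.167
v -1.355 -1.366 -0.893
v -1.338 -1.645 0.088
v -2.802 -2.135 -1.088
v -2.785 -2.414 -0.107
v -2.536 -1.074 -0.26
v -1.604 -2.706 -0.74
v -1.948 -2.823 -0.263
v -1.423 -2.544 -0.193
v -2.702 -1.502 0.125
v -2.176 -1.223 0.196
v -2.054 -2.155 0.433
v -1.964 -2.557 -1.196
v -1.438 -2.278 -1.125
v -2.717 -1.236 -0.807
v -2.192 -0.957 -0.737
v -2.086 -1.625 -1.433
v -1.619 -1.034 -0.576
v -1.154 -1.851 -0.816
v -1.513 -1.702 -1.272
v -1.801 -1.197 -1.123
v -1.61 -1.198 0.001
v -1.144 -2.015 -0.239
v -1.488 -2.131 0.238
v -1.776 -1.627 0.386
v -1.219 -1.438 -0.386
v -2.996 -1.765 -0.761
v -2.53 -2.582 -1.001
v -2.364 -2.153 -1.386
v -2.652 -1.649 -1.238
v -2.986 -1.929 -0.184
v -2.521 -2.746 -0.424
v -2.339 -2.583 0.123
v -2.627 -2.078 0.272
v -2.921 -2.342 -0.614
v -3.462 0.949 2.405
v -2.866 1.239 2.311
v -3.938 2.311 3.595
v -3.168 1.4 2.006
v -3.608 1.349 1.888
v -3.98 1.112 2.012
v -4.109 0.798 2.32
v -3.936 0.554 2.668
v -3.541 0.496 2.892
v -3.109 0.649 2.889
v -2.843 0.943 2.66
v 0.199 1.677 2.356
v -0.541 3.305 3.549
v 1.363 2.552 1.884
v 0.623 4.18 3.078
v 0.717 1.38 3.082
v -0.023 3.008 4.276
v 1.881 2.255 2.611
v 1.141 3.883 3.804
v -1.232 1.498 -4.259
v -1.086 1.847 -2.295
v -1.21 3.546 -4.624
v -1.064 3.895 -2.66
v 0.204 1.465 -4.36
v 0.35 1.814 -2.396
v 0.226 3.513 -4.725
v 0.372 3.862 -2.761
f 2 4 1
f 5 2 1
f 1 4 3
f 3 5 1
f 2 8 4
f 6 2 5
f 6 8 2
f 4 8 3
f 7 5 3
f 3 8 7
f 7 6 5
f 8 6 7
f 9 46 25
f 46 20 49
f 25 49 14
f 46 49 25
f 9 25 21
f 25 14 26
f 21 26 10
f 25 26 21
f 9 21 30
f 21 10 31
f 30 31 16
f 21 31 30
f 9 30 42
f 30 16 45
f 42 45 19
f 30 45 42
f 9 42 46
f 42 19 50
f 46 50 20
f 42 50 46
f 10 26 37
f 26 14 40
f 37 40 18
f 26 40 37
f 14 49 27
f 49 20 48
f 27 48 13
f 49 48 27
f 20 50 47
f 50 19 43
f 47 43 11
f 50 43 47
f 19 45 44
f 45 16 32
f 44 32 15
f 45 32 44
f 16 31 36
f 31 10 33
f 36 33 17
f 31 33 36
f 12 38 24
f 38 18 39
f 24 39 13
f 38 39 24
f 12 24 22
f 24 13 23
f 22 23 11
f 24 23 22
f 12 22 29
f 22 11 28
f 29 28 15
f 22 28 29
f 12 29 34
f 29 15 35
f 34 35 17
f 29 35 34
f 12 34 38
f 34 17 41
f 38 41 18
f 34 41 38
f 13 39 27
f 39 18 40
f 27 40 14
f 39 40 27
f 11 23 47
f 23 13 48
f 47 48 20
f 23 48 47
f 15 28 44
f 28 11 43
f 44 43 19
f 28 43 44
f 17 35 36
f 35 15 32
f 36 32 16
f 35 32 36
f 18 41 37
f 41 17 33
f 37 33 10
f 41 33 37
f 52 51 54
f 52 54 53
f 54 51 55
f 54 55 53
f 55 51 56
f 55 56 53
f 56 51 57
f 56 57 53
f 57 51 58
f 57 58 53
f 58 51 59
f 58 59 53
f 59 51 60
f 59 60 53
f 60 51 61
f 60 61 53
f 61 51 52
f 61 52 53
f 63 65 62
f 66 63 62
f 62 65 64
f 64 66 62
f 63 69 65
f 67 63 66
f 67 69 63
f 65 69 64
f 68 66 64
f 64 69 68
f 68 67 66
f 69 67 68
f 71 73 70
f 74 71 70
f 70 73 72
f 72 74 70
f 71 77 73
f 75 71 74
f 75 77 71
f 73 77 72
f 76 74 72
f 72 77 76
f 76 75 74
f 77 75 76

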